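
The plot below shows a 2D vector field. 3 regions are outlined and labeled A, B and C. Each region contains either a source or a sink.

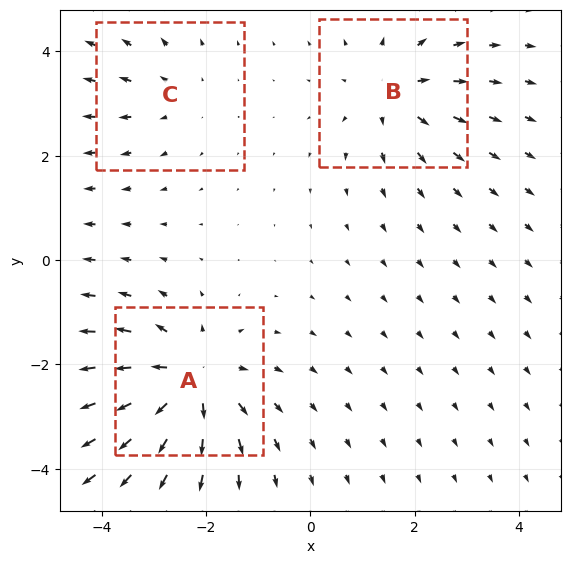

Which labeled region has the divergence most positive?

Divergence at each region's feature centre — A: about +5, B: about +3, C: about +2. Region A is most positive.

A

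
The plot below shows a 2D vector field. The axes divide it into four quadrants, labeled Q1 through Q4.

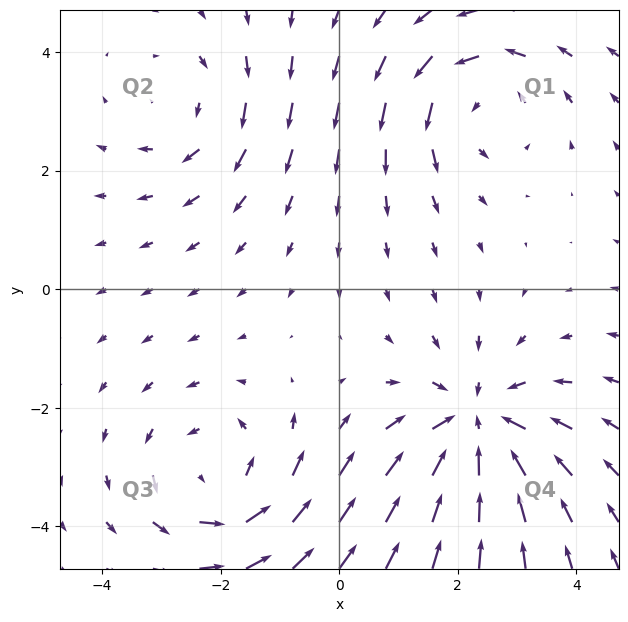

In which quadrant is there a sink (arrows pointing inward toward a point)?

The sink sits at approximately (2.3, -2.3), which lies in quadrant Q4. The divergence there is about -4, negative as expected for a sink.

Q4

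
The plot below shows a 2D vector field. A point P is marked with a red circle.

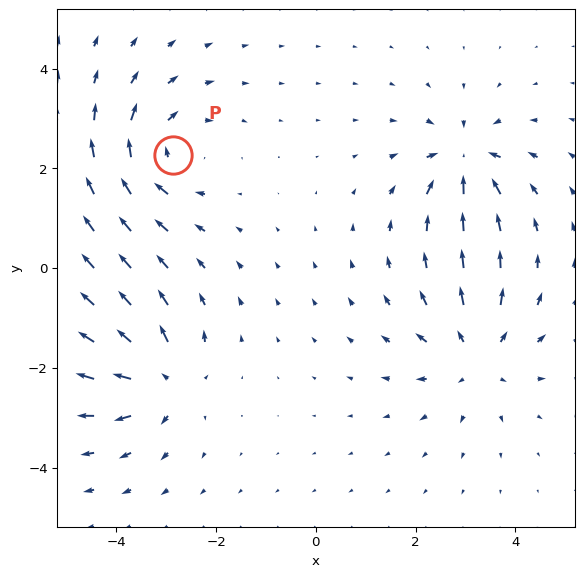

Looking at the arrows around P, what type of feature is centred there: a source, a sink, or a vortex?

vortex

At P (-2.9, 2.3) the arrows circulate clockwise. Divergence ≈0, curl about -3 — near-zero divergence with nonzero curl is a vortex.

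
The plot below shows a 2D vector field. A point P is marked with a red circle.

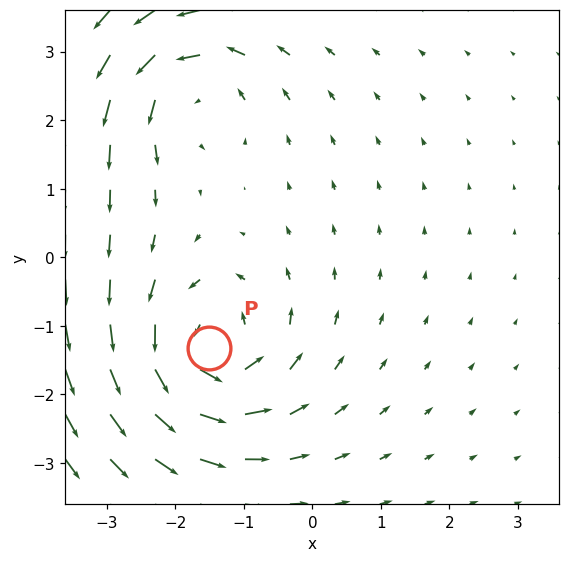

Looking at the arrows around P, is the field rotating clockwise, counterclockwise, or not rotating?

counterclockwise

Near P at (-1.5, -1.3) the arrows circulate counterclockwise. The curl (z-component) there is about +5; positive curl means counterclockwise rotation.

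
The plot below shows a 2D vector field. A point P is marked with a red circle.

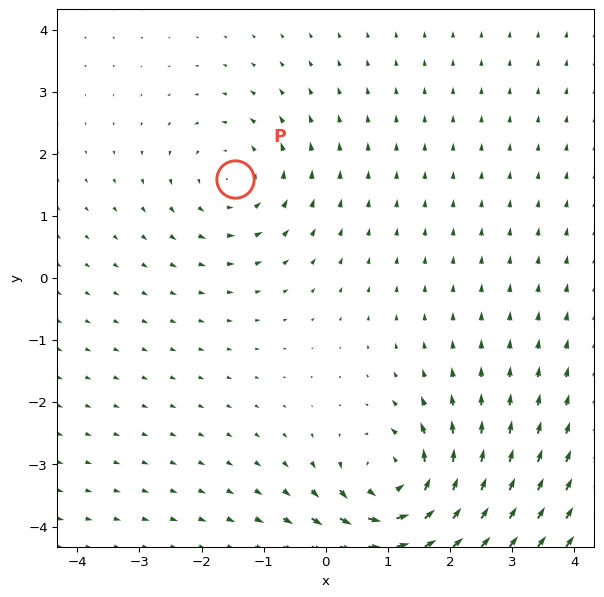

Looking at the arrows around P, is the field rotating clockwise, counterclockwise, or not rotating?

Near P at (-1.5, 1.6) the arrows circulate counterclockwise. The curl (z-component) there is about +3; positive curl means counterclockwise rotation.

counterclockwise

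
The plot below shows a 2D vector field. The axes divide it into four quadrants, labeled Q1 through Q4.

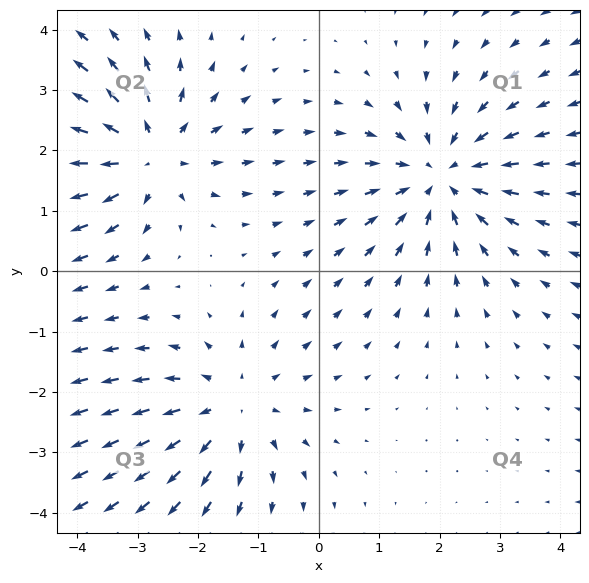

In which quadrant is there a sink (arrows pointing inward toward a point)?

Q1

The sink sits at approximately (2.0, 1.6), which lies in quadrant Q1. The divergence there is about -3, negative as expected for a sink.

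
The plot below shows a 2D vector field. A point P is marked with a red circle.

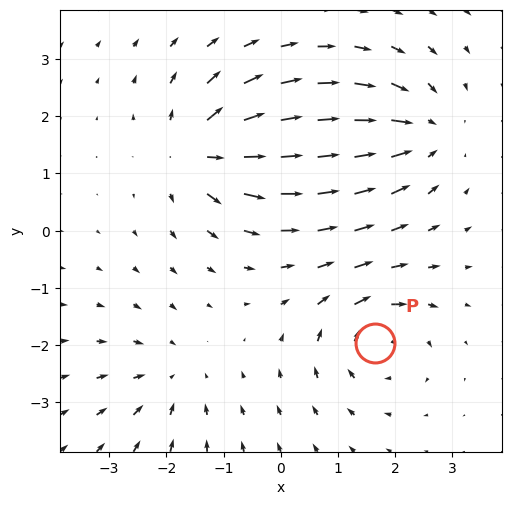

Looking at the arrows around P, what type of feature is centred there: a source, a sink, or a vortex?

vortex

At P (1.6, -2.0) the arrows circulate clockwise. Divergence ≈0, curl about -6 — near-zero divergence with nonzero curl is a vortex.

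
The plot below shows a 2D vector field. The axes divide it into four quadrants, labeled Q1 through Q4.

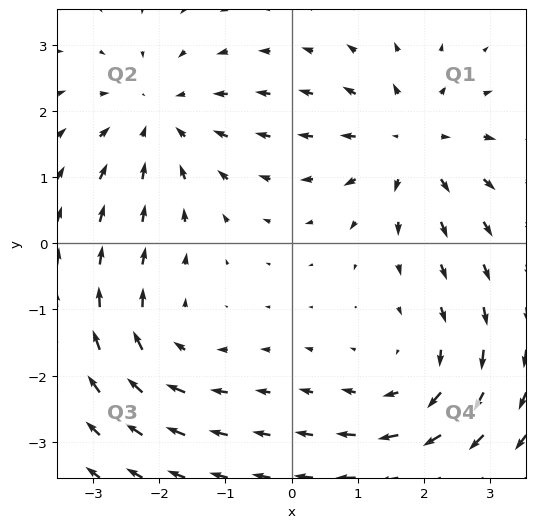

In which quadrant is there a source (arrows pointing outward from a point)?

Q1

The source sits at approximately (1.8, 1.5), which lies in quadrant Q1. The divergence there is about +5, positive as expected for a source.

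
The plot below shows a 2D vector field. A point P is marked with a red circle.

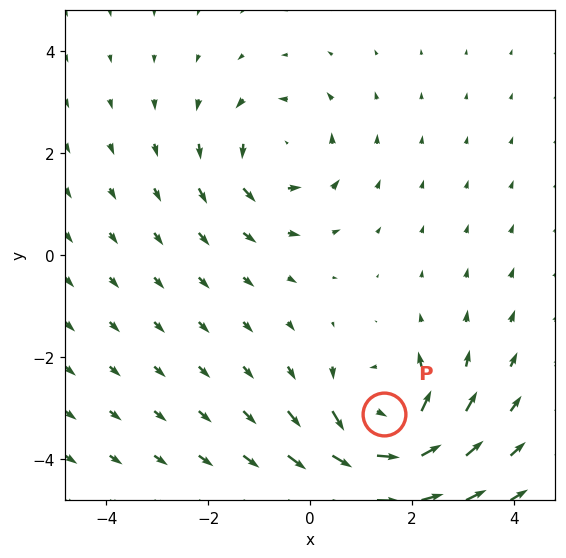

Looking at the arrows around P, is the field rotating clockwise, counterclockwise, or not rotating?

Near P at (1.5, -3.1) the arrows circulate counterclockwise. The curl (z-component) there is about +5; positive curl means counterclockwise rotation.

counterclockwise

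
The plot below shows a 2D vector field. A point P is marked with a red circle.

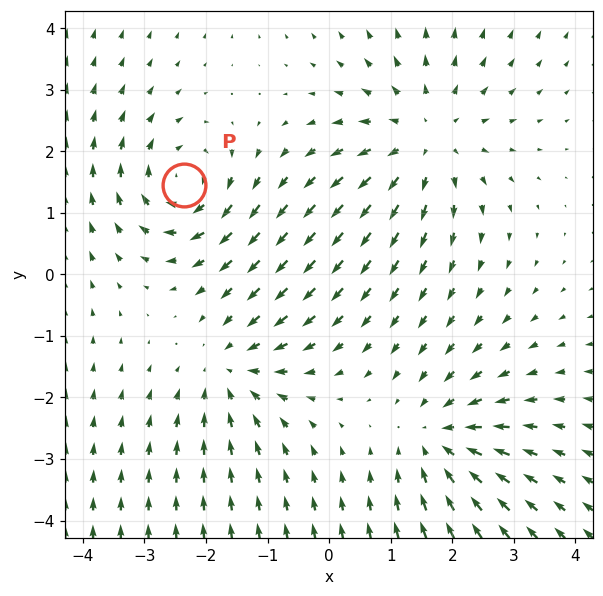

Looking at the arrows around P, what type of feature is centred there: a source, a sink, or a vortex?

vortex

At P (-2.4, 1.5) the arrows circulate clockwise. Divergence ≈0, curl about -4 — near-zero divergence with nonzero curl is a vortex.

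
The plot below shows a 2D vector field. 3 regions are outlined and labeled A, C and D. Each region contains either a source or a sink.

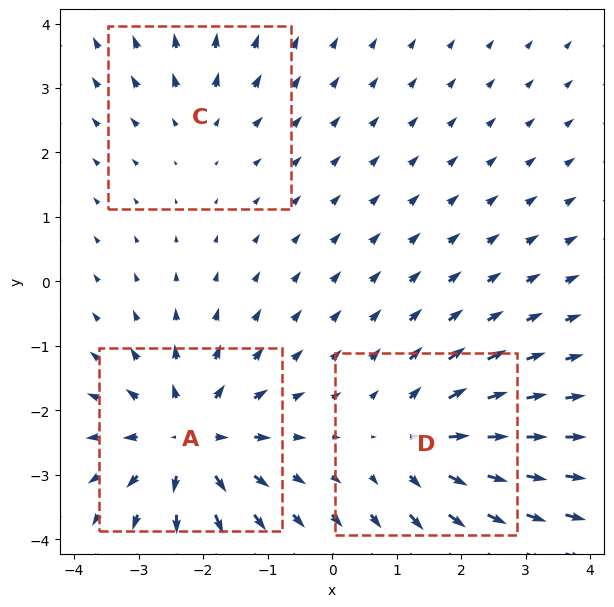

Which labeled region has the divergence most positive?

A

Divergence at each region's feature centre — A: about +5, C: about +2, D: about +4. Region A is most positive.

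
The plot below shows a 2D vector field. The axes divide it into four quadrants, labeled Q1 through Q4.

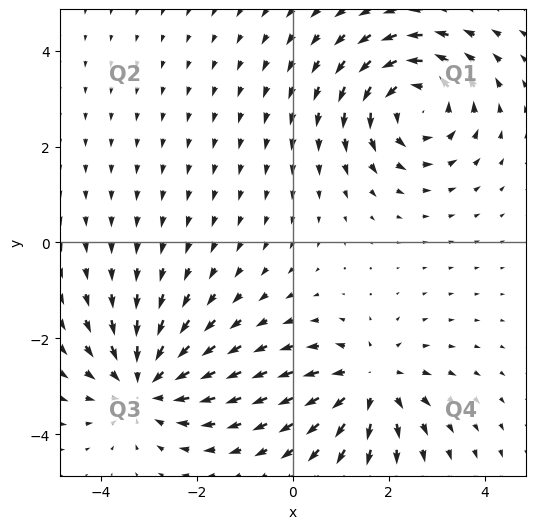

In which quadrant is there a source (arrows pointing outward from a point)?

Q4

The source sits at approximately (1.6, -2.9), which lies in quadrant Q4. The divergence there is about +3, positive as expected for a source.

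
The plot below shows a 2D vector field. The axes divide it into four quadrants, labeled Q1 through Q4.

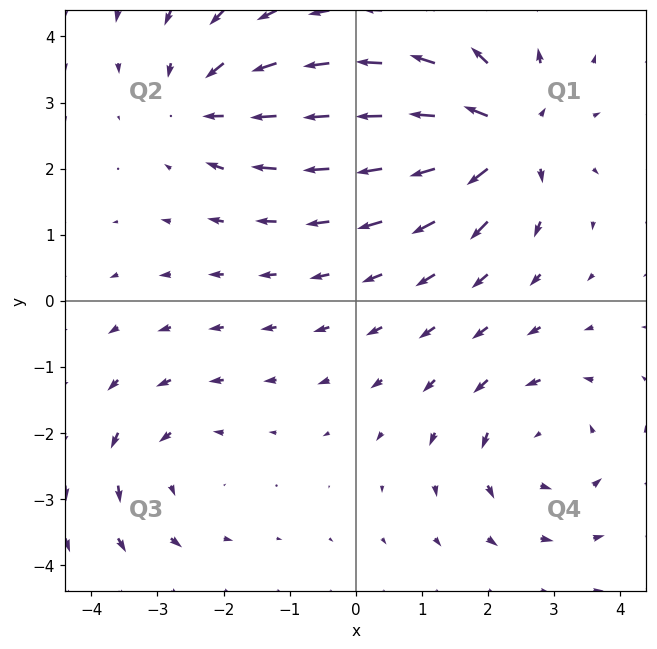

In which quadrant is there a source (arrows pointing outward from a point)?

The source sits at approximately (2.3, 2.5), which lies in quadrant Q1. The divergence there is about +7, positive as expected for a source.

Q1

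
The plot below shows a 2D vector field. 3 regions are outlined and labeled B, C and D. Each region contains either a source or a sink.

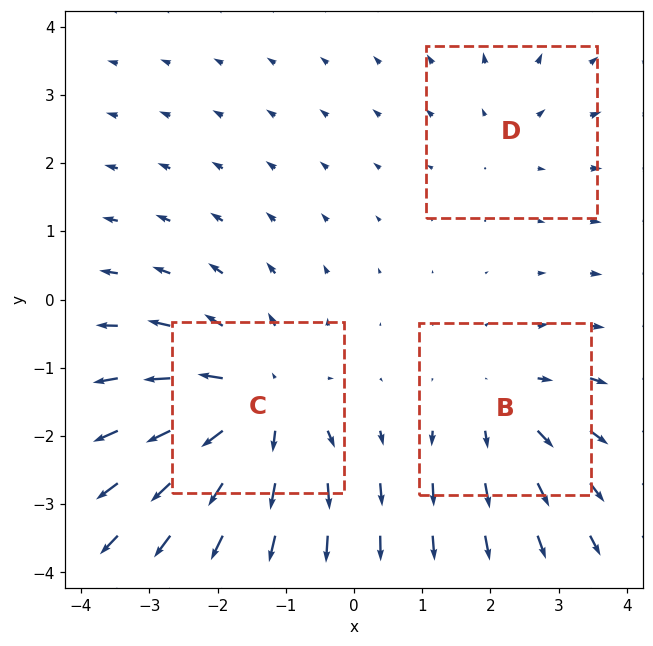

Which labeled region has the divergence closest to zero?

Divergence at each region's feature centre — B: about +3, C: about +5, D: about +2. Region D is closest to zero.

D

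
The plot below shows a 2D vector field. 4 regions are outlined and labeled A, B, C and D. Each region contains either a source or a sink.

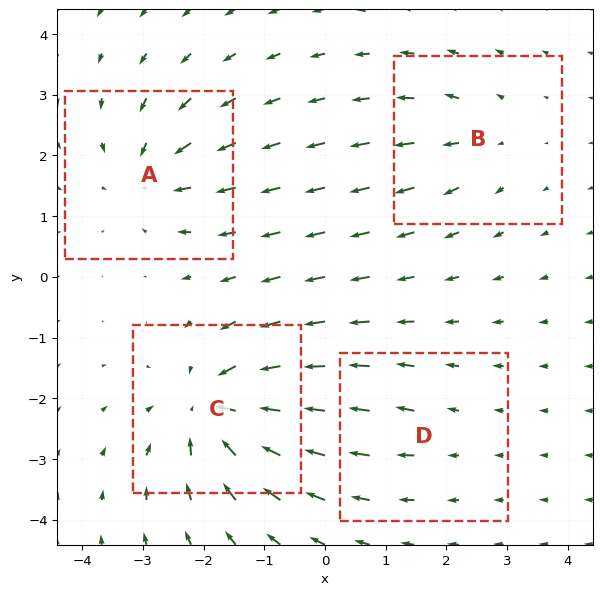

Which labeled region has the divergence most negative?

C

Divergence at each region's feature centre — A: about -5, B: about +3, C: about -7, D: about +2. Region C is most negative.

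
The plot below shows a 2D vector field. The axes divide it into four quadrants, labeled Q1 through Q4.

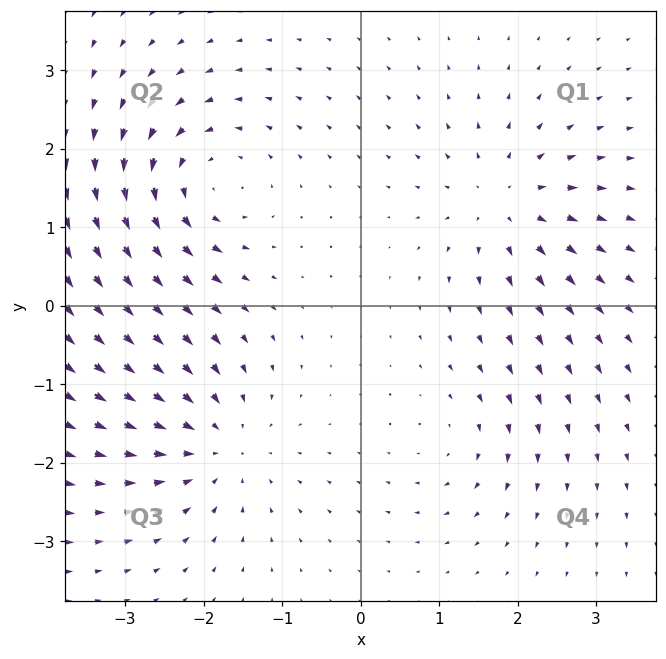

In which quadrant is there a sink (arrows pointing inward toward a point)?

Q3

The sink sits at approximately (-1.8, -1.8), which lies in quadrant Q3. The divergence there is about -5, negative as expected for a sink.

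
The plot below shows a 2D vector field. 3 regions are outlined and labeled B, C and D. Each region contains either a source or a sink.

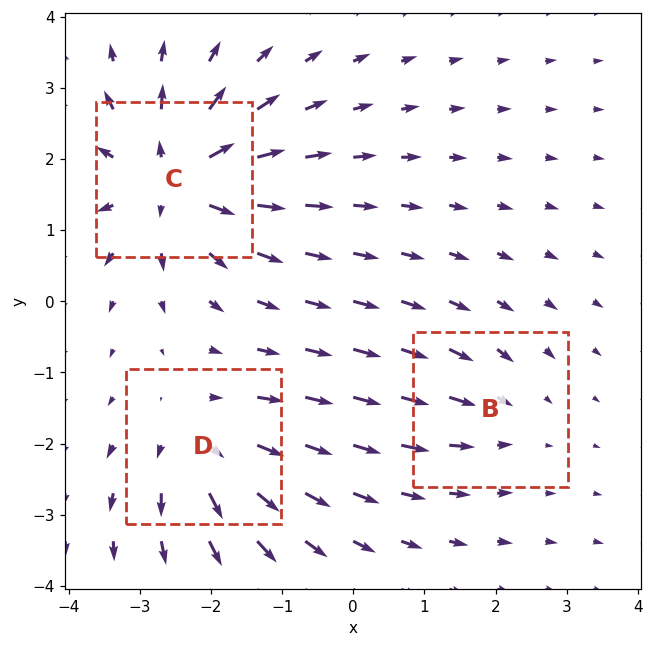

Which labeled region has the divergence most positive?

Divergence at each region's feature centre — B: about -2, C: about +6, D: about +4. Region C is most positive.

C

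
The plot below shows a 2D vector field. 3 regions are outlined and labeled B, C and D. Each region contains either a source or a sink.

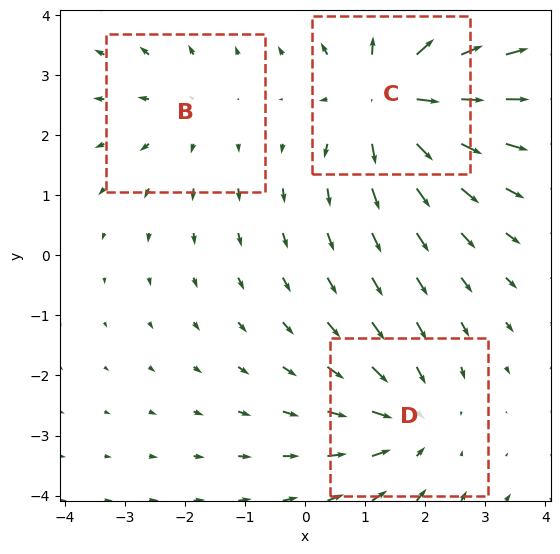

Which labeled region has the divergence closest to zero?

Divergence at each region's feature centre — B: about +2, C: about +4, D: about -3. Region B is closest to zero.

B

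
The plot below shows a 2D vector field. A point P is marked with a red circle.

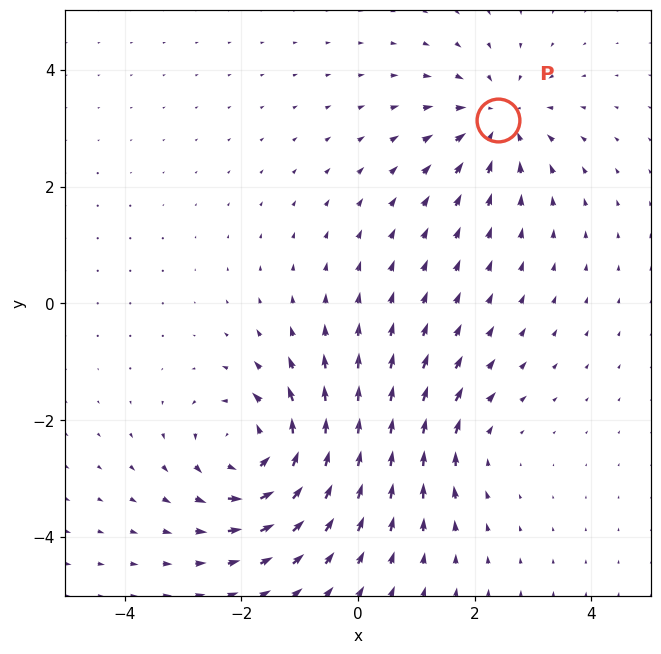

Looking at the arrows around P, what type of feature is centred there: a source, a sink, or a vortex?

sink

At P (2.4, 3.1) the arrows converge inward. Divergence about -4, curl ≈0 — negative divergence with near-zero curl is a sink.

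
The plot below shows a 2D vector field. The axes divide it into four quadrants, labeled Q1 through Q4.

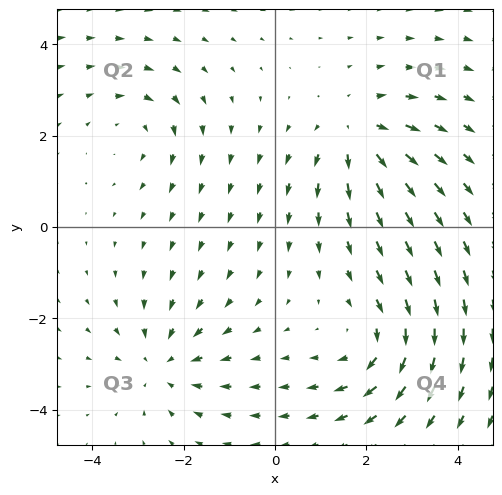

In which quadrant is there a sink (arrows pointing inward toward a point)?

The sink sits at approximately (-2.5, -3.0), which lies in quadrant Q3. The divergence there is about -4, negative as expected for a sink.

Q3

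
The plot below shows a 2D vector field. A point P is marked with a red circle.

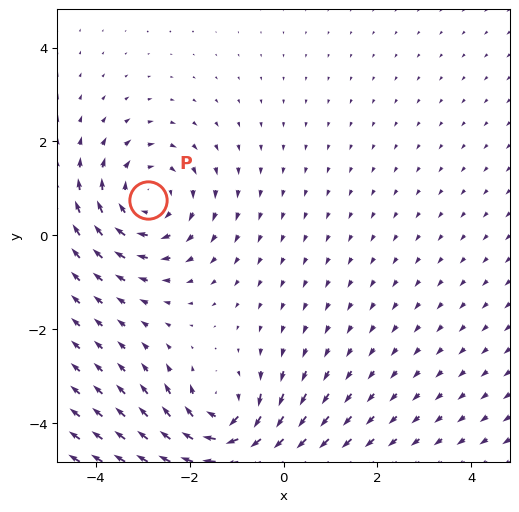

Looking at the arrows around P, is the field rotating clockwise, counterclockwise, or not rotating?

clockwise

Near P at (-2.9, 0.8) the arrows circulate clockwise. The curl (z-component) there is about -4; negative curl means clockwise rotation.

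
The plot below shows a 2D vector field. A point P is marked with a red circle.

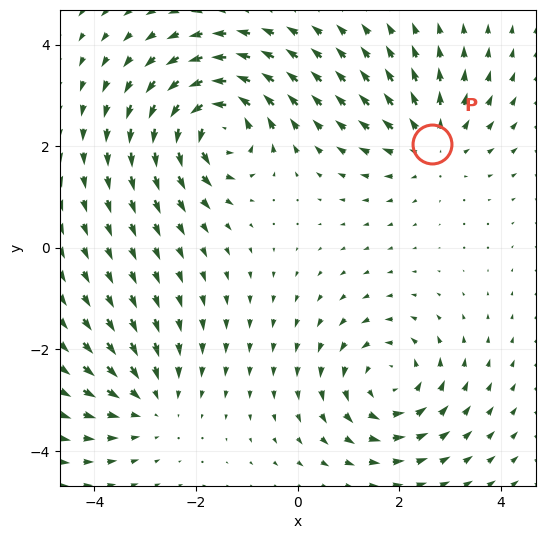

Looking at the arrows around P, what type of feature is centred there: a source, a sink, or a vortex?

At P (2.6, 2.0) the arrows spread outward. Divergence about +3, curl ≈0 — positive divergence with near-zero curl is a source.

source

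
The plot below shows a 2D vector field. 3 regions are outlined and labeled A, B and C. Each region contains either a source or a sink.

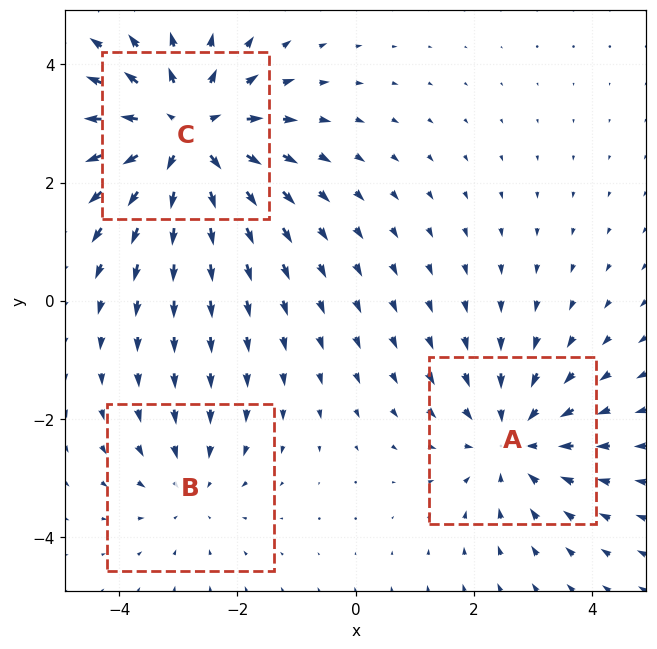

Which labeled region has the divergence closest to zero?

B

Divergence at each region's feature centre — A: about -3, B: about -2, C: about +4. Region B is closest to zero.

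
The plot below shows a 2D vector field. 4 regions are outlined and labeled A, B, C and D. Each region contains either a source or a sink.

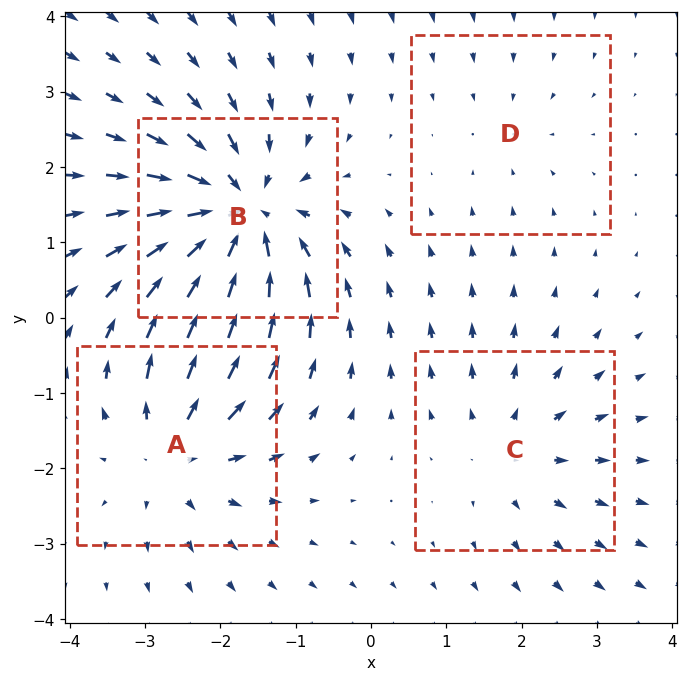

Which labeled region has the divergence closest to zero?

Divergence at each region's feature centre — A: about +5, B: about -7, C: about +3, D: about -2. Region D is closest to zero.

D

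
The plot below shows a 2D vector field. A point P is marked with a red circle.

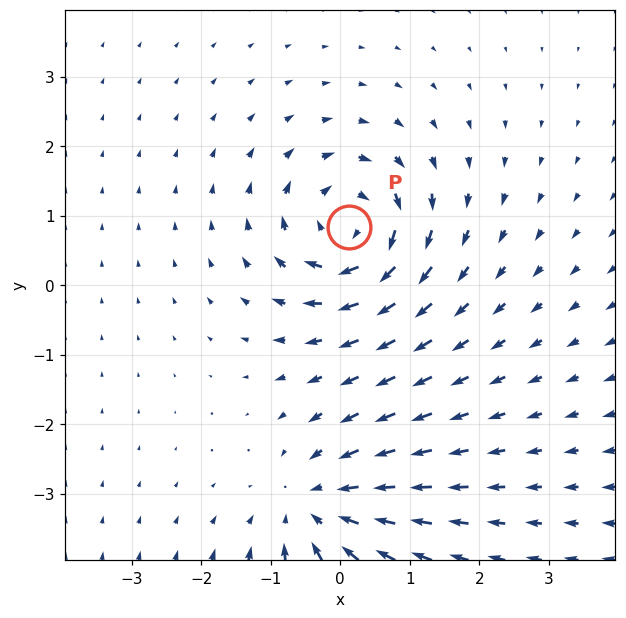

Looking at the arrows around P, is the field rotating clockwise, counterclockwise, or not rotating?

Near P at (0.1, 0.8) the arrows circulate clockwise. The curl (z-component) there is about -6; negative curl means clockwise rotation.

clockwise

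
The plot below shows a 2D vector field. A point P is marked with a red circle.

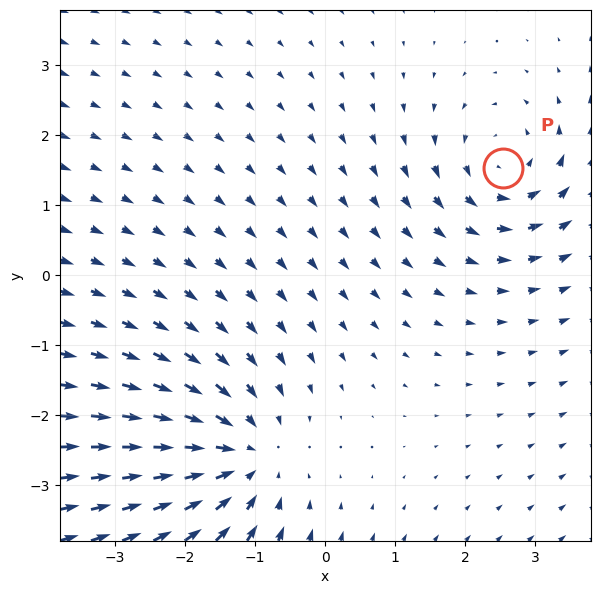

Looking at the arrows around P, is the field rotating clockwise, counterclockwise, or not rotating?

Near P at (2.5, 1.5) the arrows circulate counterclockwise. The curl (z-component) there is about +3; positive curl means counterclockwise rotation.

counterclockwise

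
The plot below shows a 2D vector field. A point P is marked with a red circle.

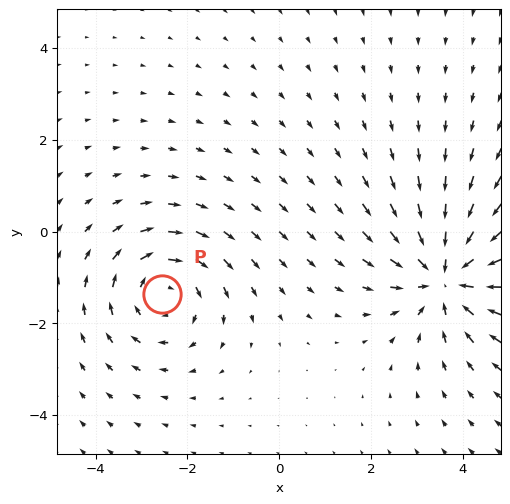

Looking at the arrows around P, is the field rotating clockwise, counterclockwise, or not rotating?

Near P at (-2.6, -1.4) the arrows circulate clockwise. The curl (z-component) there is about -3; negative curl means clockwise rotation.

clockwise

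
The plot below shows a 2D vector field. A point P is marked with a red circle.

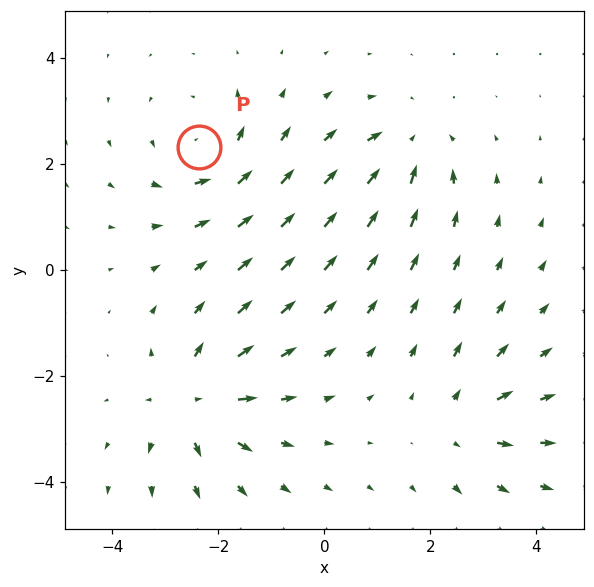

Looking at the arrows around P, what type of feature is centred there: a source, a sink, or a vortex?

vortex

At P (-2.4, 2.3) the arrows circulate counterclockwise. Divergence ≈0, curl about +4 — near-zero divergence with nonzero curl is a vortex.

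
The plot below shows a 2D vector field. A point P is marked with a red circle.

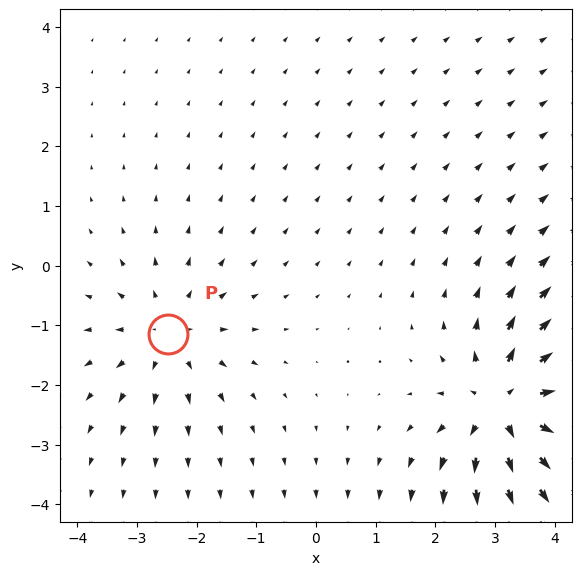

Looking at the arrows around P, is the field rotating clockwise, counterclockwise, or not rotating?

not rotating

Near P at (-2.5, -1.2) the arrows show no circulation. The curl there is ≈0.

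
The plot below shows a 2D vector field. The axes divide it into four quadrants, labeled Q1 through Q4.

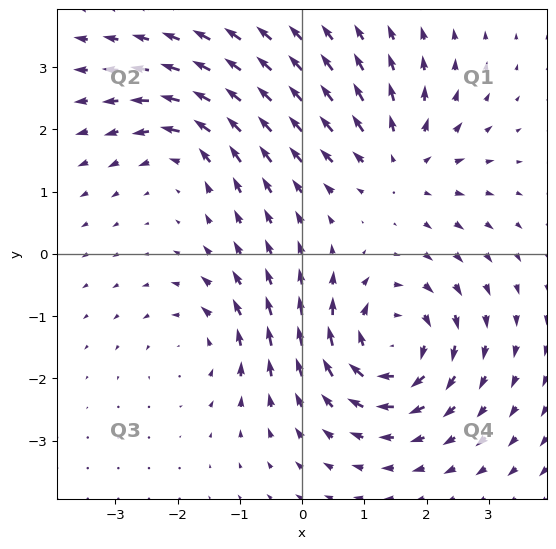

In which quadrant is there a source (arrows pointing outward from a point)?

Q1

The source sits at approximately (1.6, 1.5), which lies in quadrant Q1. The divergence there is about +4, positive as expected for a source.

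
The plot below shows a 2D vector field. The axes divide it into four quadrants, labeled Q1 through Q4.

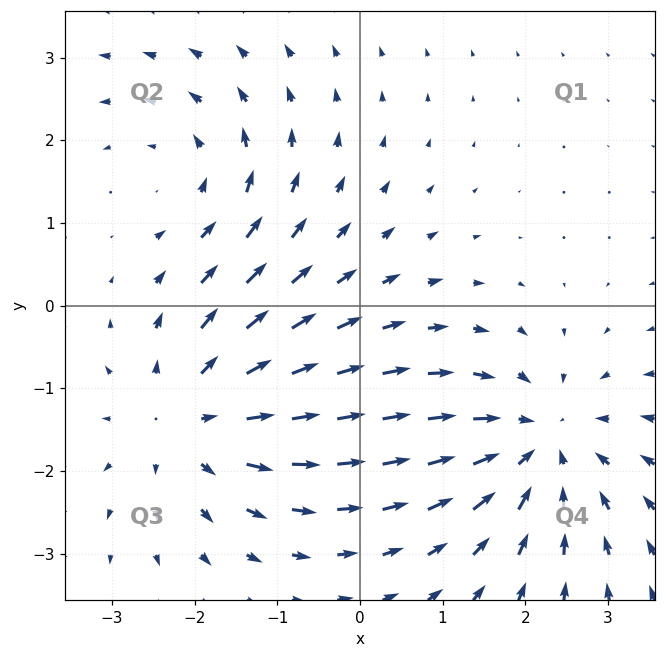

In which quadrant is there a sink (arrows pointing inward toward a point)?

Q4

The sink sits at approximately (2.2, -1.7), which lies in quadrant Q4. The divergence there is about -4, negative as expected for a sink.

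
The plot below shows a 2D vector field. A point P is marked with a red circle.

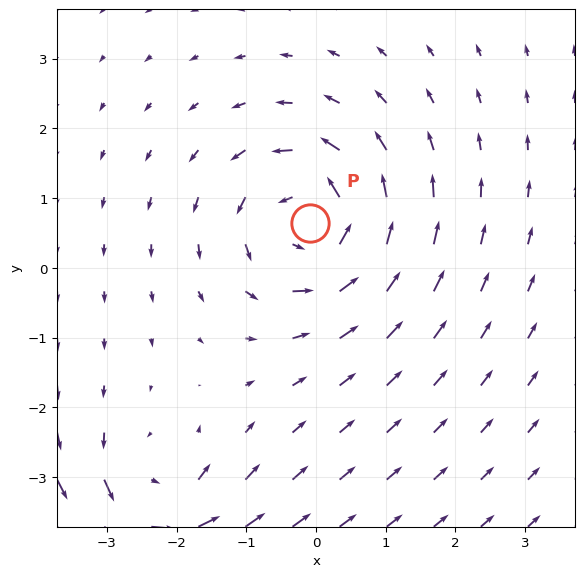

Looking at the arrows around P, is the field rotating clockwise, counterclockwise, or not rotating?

counterclockwise

Near P at (-0.1, 0.6) the arrows circulate counterclockwise. The curl (z-component) there is about +4; positive curl means counterclockwise rotation.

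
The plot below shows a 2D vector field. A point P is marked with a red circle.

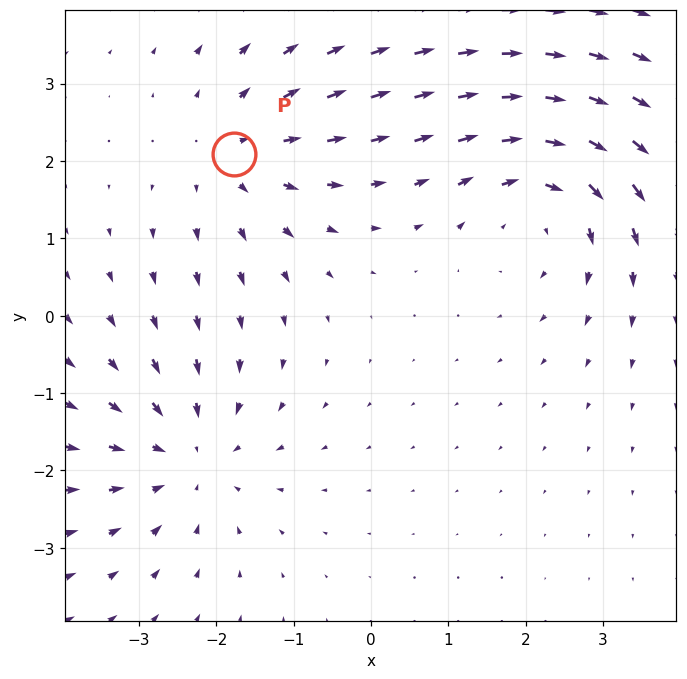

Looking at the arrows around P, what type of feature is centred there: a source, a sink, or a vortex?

source

At P (-1.8, 2.1) the arrows spread outward. Divergence about +3, curl ≈0 — positive divergence with near-zero curl is a source.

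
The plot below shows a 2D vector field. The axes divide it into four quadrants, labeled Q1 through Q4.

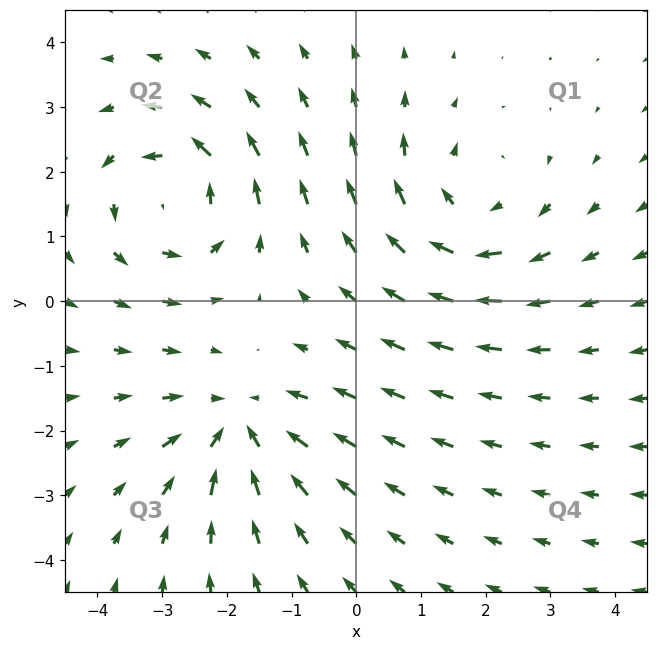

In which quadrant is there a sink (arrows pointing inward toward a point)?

Q3

The sink sits at approximately (-1.8, -1.9), which lies in quadrant Q3. The divergence there is about -4, negative as expected for a sink.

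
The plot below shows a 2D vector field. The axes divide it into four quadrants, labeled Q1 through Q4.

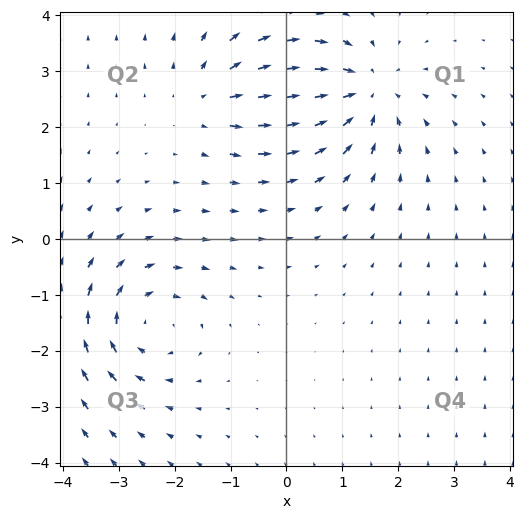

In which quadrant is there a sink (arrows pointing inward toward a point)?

The sink sits at approximately (1.4, 2.6), which lies in quadrant Q1. The divergence there is about -4, negative as expected for a sink.

Q1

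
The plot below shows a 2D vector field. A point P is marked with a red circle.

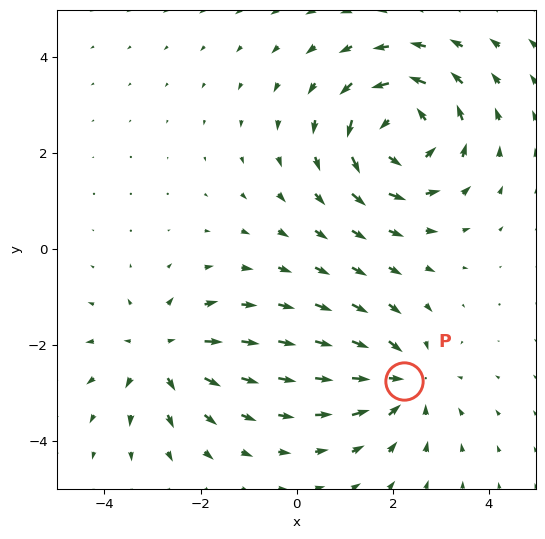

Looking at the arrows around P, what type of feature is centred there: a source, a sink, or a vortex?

sink

At P (2.2, -2.7) the arrows converge inward. Divergence about -3, curl ≈0 — negative divergence with near-zero curl is a sink.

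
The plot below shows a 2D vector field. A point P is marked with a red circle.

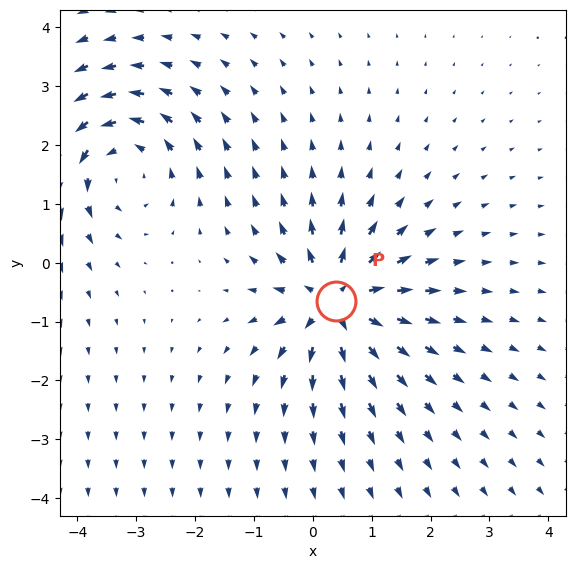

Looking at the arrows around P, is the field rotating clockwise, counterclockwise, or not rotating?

Near P at (0.4, -0.7) the arrows show no circulation. The curl there is ≈0.

not rotating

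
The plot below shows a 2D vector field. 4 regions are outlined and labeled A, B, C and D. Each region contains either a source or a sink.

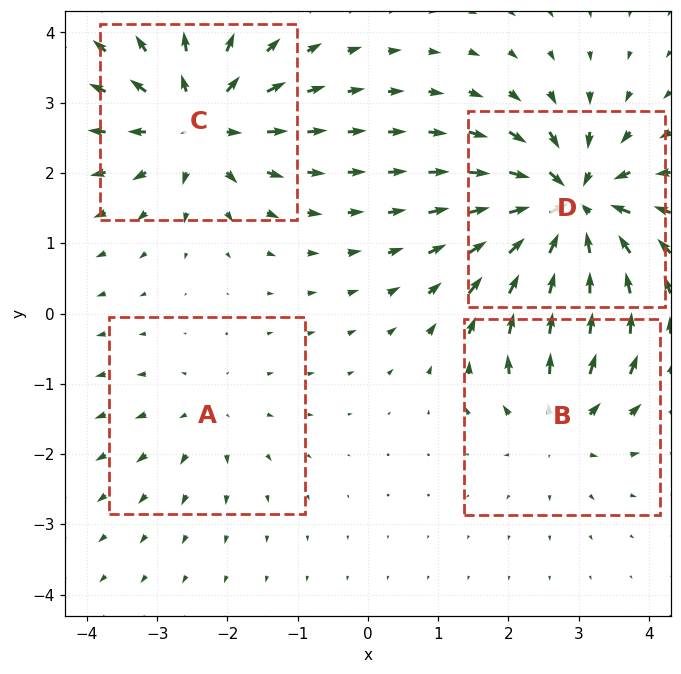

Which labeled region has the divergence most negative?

D

Divergence at each region's feature centre — A: about +3, B: about +4, C: about +6, D: about -8. Region D is most negative.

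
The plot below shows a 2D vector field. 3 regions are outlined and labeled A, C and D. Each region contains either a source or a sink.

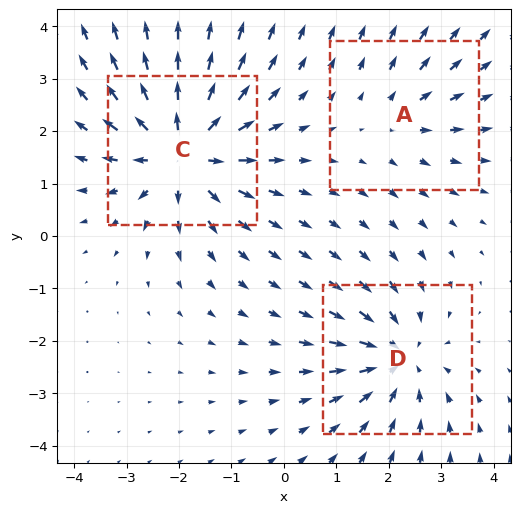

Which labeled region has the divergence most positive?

C

Divergence at each region's feature centre — A: about +2, C: about +5, D: about -3. Region C is most positive.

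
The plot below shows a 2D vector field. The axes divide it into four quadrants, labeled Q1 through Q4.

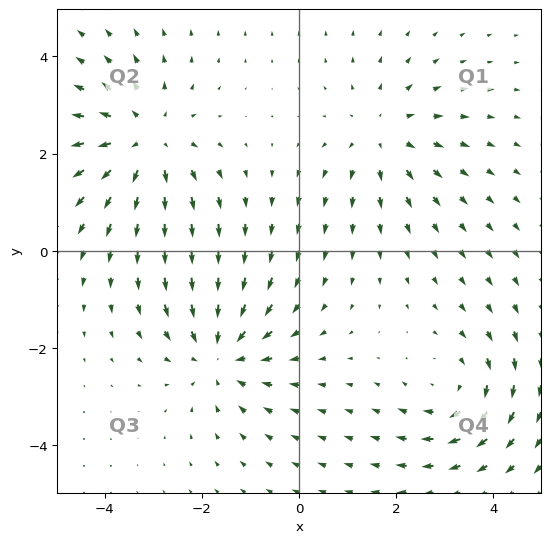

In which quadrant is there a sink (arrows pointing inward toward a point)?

Q3

The sink sits at approximately (-1.6, -2.1), which lies in quadrant Q3. The divergence there is about -4, negative as expected for a sink.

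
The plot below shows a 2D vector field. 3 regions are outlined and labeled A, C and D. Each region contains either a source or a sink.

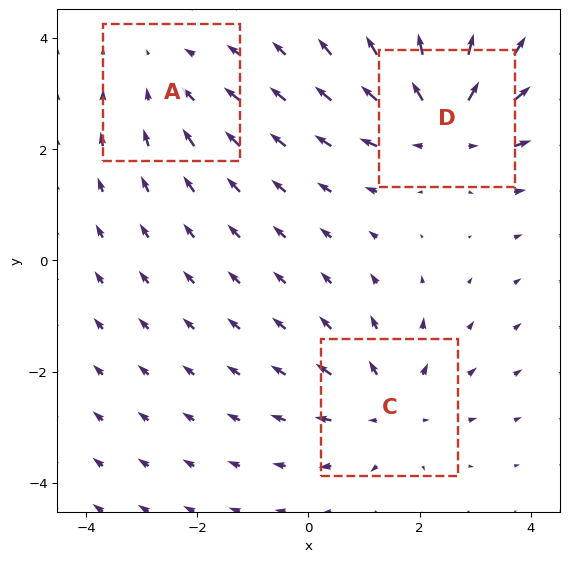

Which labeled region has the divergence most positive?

D

Divergence at each region's feature centre — A: about -2, C: about +3, D: about +4. Region D is most positive.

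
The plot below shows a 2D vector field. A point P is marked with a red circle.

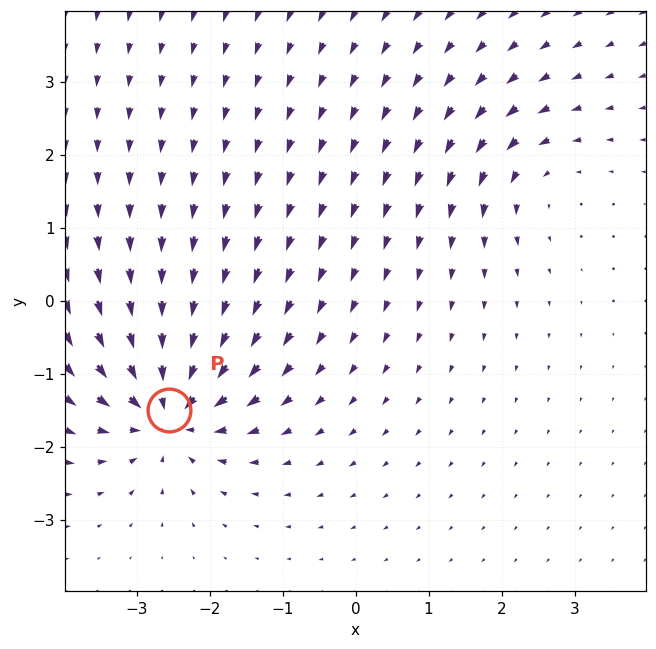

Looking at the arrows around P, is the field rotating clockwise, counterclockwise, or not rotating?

Near P at (-2.6, -1.5) the arrows show no circulation. The curl there is ≈0.

not rotating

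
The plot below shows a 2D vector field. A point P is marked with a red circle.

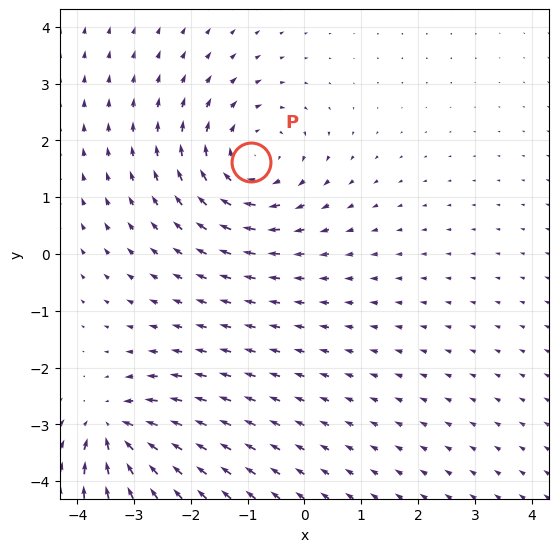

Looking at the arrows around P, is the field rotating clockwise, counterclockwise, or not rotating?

clockwise

Near P at (-0.9, 1.6) the arrows circulate clockwise. The curl (z-component) there is about -4; negative curl means clockwise rotation.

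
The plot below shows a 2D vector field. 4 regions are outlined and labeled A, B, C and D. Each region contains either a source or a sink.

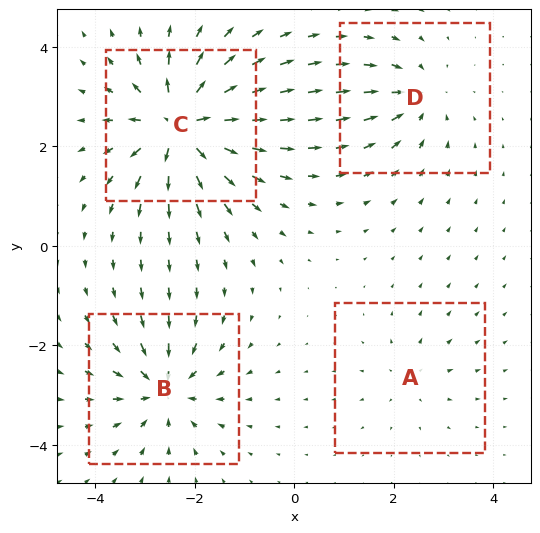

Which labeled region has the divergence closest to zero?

A

Divergence at each region's feature centre — A: about +3, B: about -6, C: about +9, D: about -4. Region A is closest to zero.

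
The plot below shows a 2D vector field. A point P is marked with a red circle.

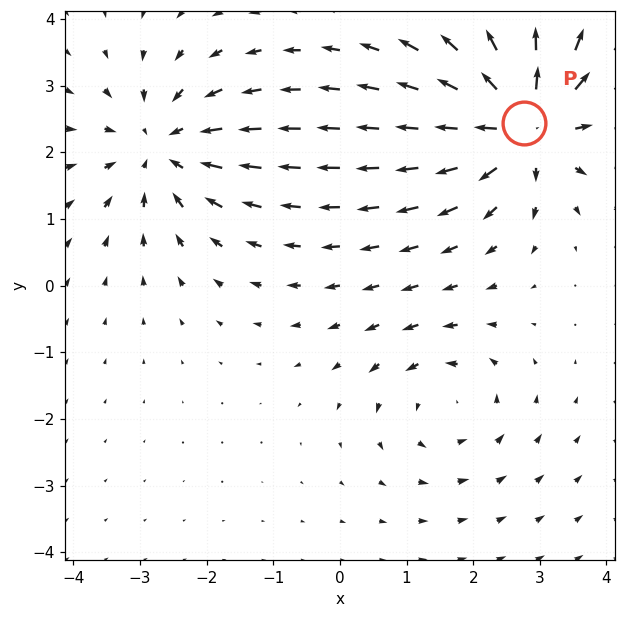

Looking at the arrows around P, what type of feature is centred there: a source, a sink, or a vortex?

source

At P (2.8, 2.4) the arrows spread outward. Divergence about +6, curl ≈0 — positive divergence with near-zero curl is a source.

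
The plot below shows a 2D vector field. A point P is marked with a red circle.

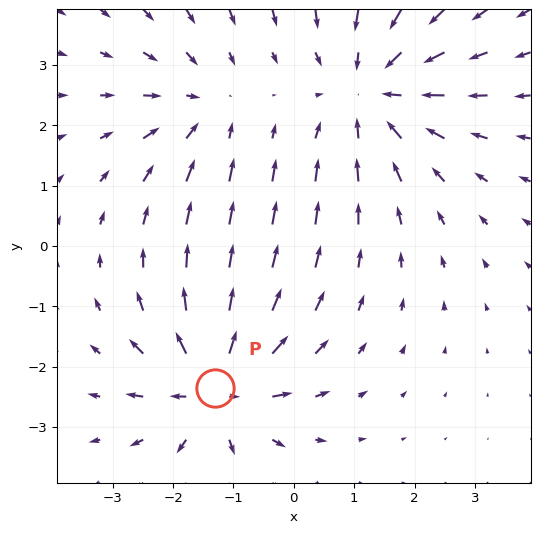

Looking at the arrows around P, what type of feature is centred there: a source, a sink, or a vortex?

source

At P (-1.3, -2.3) the arrows spread outward. Divergence about +6, curl ≈0 — positive divergence with near-zero curl is a source.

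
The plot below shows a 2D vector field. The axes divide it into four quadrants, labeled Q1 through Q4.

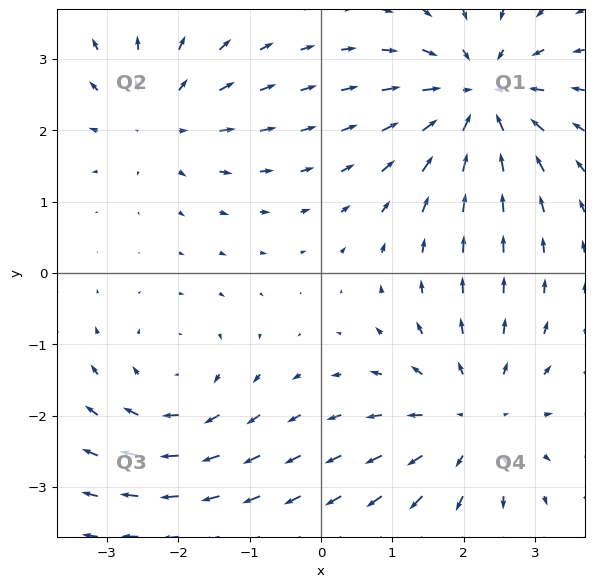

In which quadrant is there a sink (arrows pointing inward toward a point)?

The sink sits at approximately (2.2, 2.5), which lies in quadrant Q1. The divergence there is about -4, negative as expected for a sink.

Q1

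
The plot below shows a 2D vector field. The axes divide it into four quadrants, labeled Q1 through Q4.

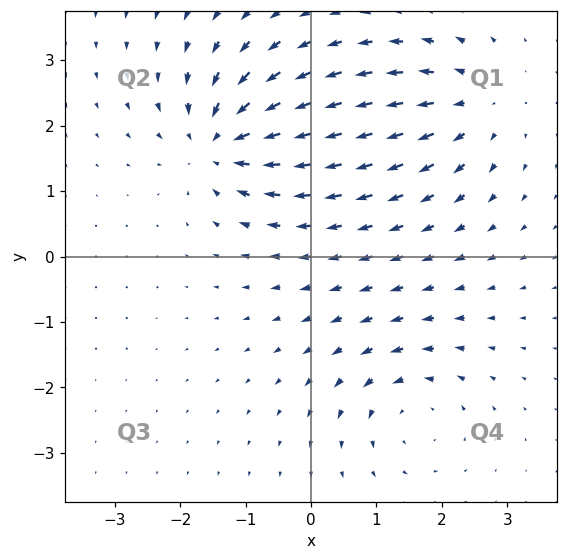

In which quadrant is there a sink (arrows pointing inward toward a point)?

Q2

The sink sits at approximately (-1.4, 1.7), which lies in quadrant Q2. The divergence there is about -7, negative as expected for a sink.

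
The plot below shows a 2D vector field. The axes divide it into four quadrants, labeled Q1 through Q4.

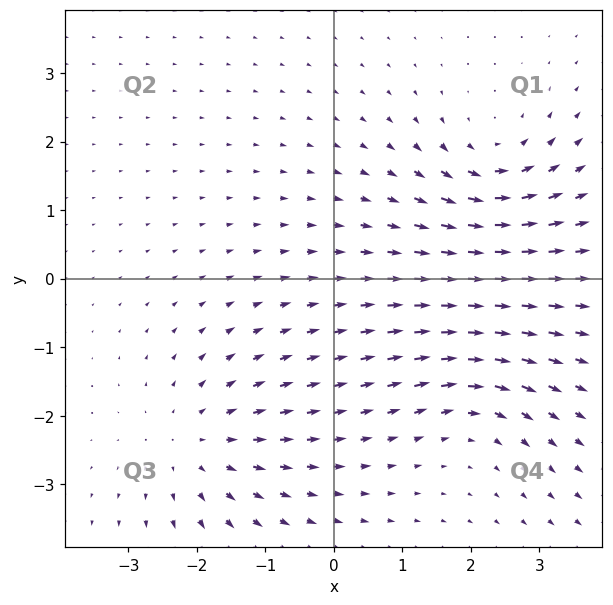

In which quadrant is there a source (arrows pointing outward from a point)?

Q3

The source sits at approximately (-2.0, -2.4), which lies in quadrant Q3. The divergence there is about +4, positive as expected for a source.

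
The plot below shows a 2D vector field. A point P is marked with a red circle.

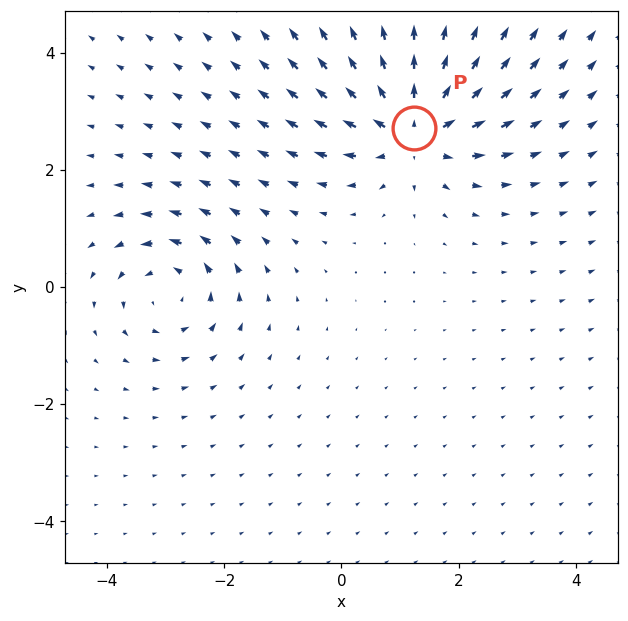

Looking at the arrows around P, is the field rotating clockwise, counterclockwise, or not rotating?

not rotating

Near P at (1.2, 2.7) the arrows show no circulation. The curl there is ≈0.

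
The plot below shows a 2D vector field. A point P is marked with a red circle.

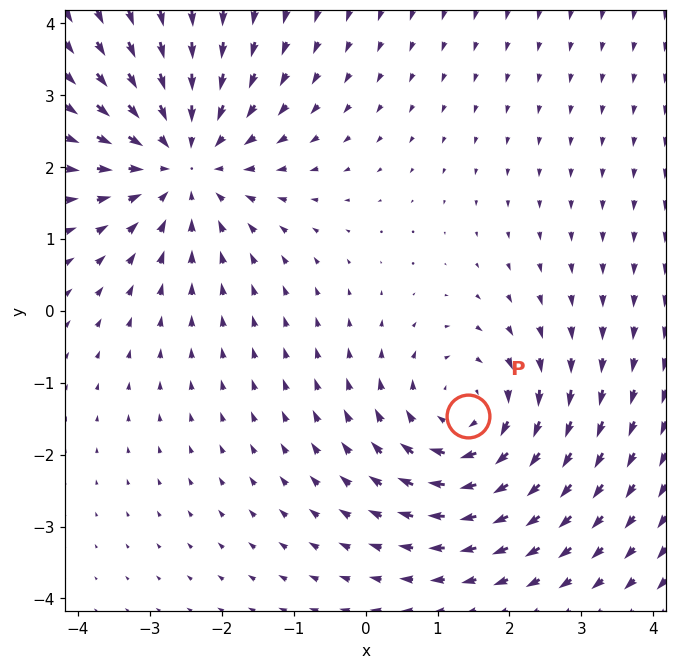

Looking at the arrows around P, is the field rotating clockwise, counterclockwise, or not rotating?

clockwise

Near P at (1.4, -1.5) the arrows circulate clockwise. The curl (z-component) there is about -4; negative curl means clockwise rotation.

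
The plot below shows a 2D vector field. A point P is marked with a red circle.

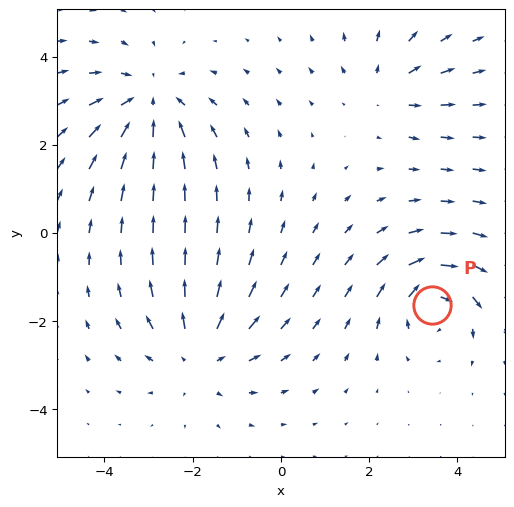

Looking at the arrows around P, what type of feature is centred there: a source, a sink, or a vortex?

At P (3.4, -1.6) the arrows circulate clockwise. Divergence ≈0, curl about -5 — near-zero divergence with nonzero curl is a vortex.

vortex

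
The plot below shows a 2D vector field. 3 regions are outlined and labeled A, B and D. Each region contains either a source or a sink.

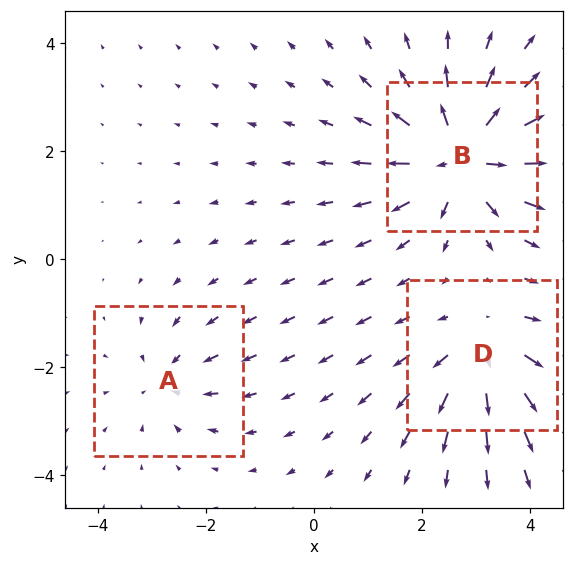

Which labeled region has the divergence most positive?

Divergence at each region's feature centre — A: about -3, B: about +6, D: about +4. Region B is most positive.

B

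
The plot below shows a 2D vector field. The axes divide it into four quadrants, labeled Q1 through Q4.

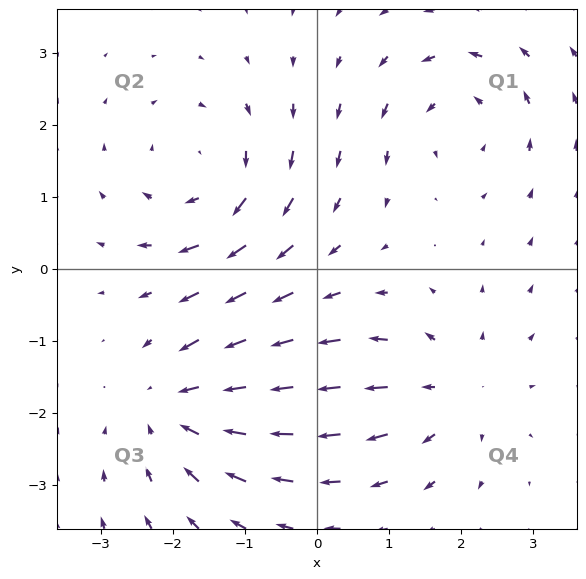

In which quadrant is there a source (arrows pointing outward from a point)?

The source sits at approximately (1.9, -1.7), which lies in quadrant Q4. The divergence there is about +4, positive as expected for a source.

Q4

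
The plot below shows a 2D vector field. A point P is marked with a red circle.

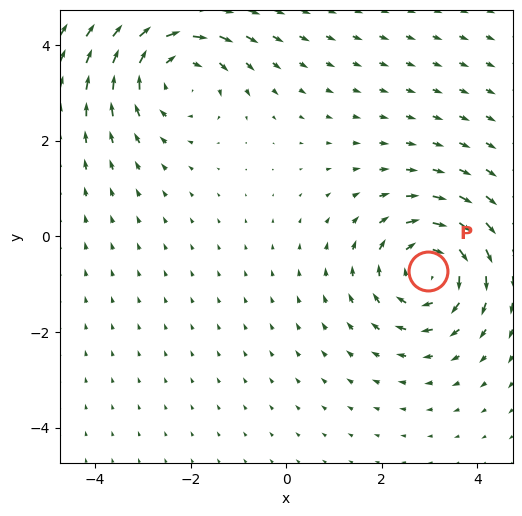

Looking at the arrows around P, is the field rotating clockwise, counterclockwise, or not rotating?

clockwise

Near P at (3.0, -0.7) the arrows circulate clockwise. The curl (z-component) there is about -4; negative curl means clockwise rotation.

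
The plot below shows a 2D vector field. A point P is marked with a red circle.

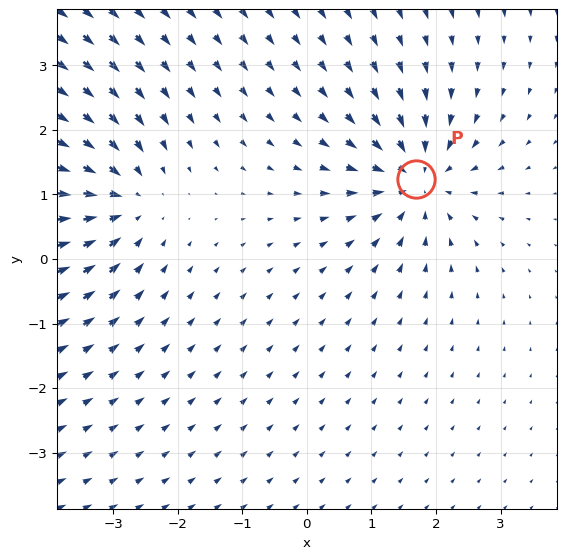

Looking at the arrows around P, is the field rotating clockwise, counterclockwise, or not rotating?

Near P at (1.7, 1.2) the arrows show no circulation. The curl there is ≈0.

not rotating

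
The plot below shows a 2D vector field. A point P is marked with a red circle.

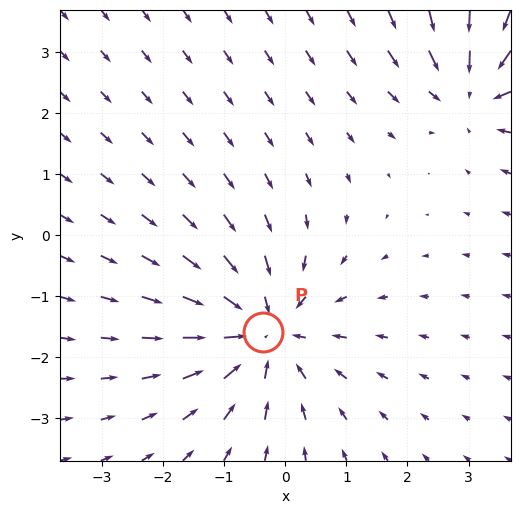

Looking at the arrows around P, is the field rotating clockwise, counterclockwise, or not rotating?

not rotating

Near P at (-0.4, -1.6) the arrows show no circulation. The curl there is ≈0.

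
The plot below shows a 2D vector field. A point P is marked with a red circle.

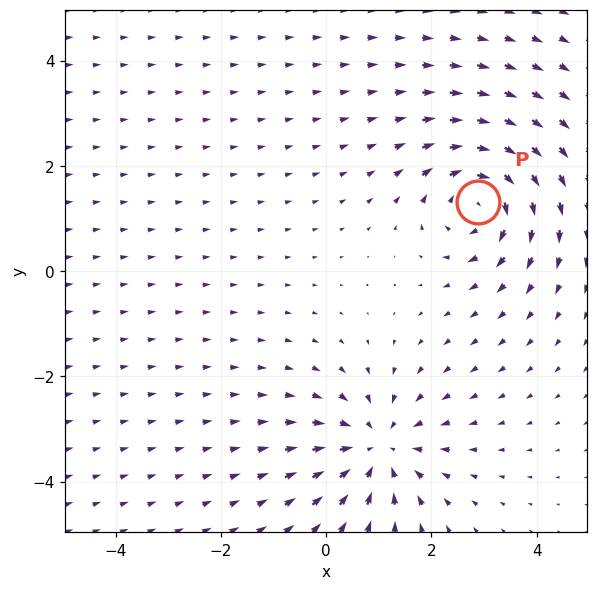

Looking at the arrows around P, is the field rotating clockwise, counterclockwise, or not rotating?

clockwise

Near P at (2.9, 1.3) the arrows circulate clockwise. The curl (z-component) there is about -5; negative curl means clockwise rotation.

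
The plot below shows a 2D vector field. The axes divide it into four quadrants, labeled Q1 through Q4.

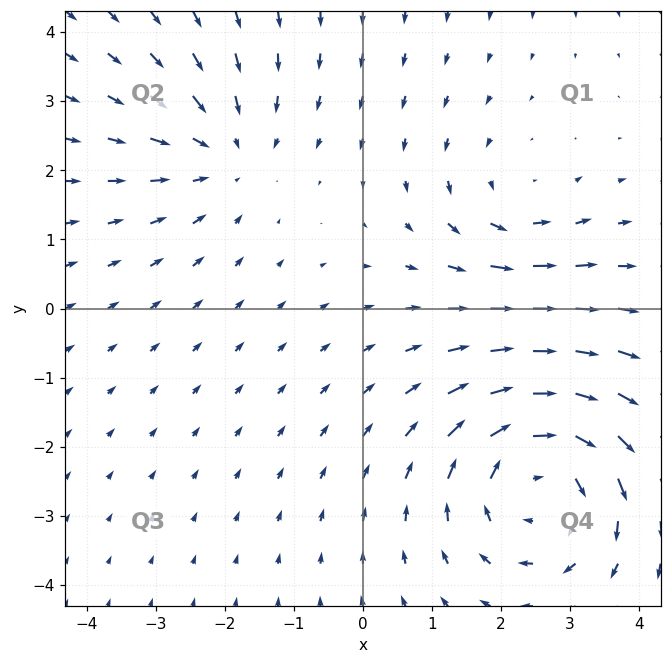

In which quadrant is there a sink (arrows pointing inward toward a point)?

The sink sits at approximately (-2.0, 2.3), which lies in quadrant Q2. The divergence there is about -3, negative as expected for a sink.

Q2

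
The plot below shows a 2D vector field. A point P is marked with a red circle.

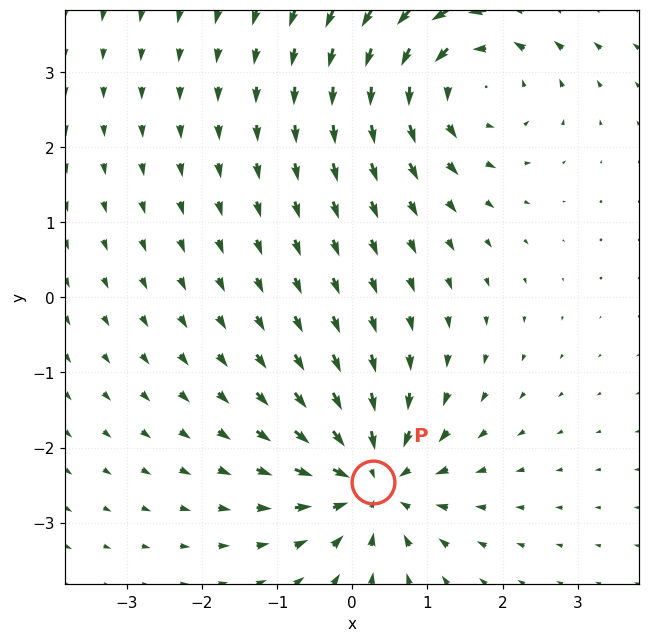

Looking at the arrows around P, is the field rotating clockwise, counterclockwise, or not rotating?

not rotating

Near P at (0.3, -2.5) the arrows show no circulation. The curl there is ≈0.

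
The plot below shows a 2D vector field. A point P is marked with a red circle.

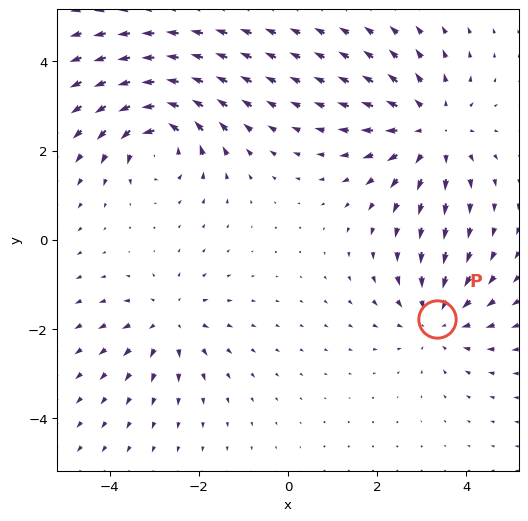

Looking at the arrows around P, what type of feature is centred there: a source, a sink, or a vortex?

sink

At P (3.3, -1.8) the arrows converge inward. Divergence about -3, curl ≈0 — negative divergence with near-zero curl is a sink.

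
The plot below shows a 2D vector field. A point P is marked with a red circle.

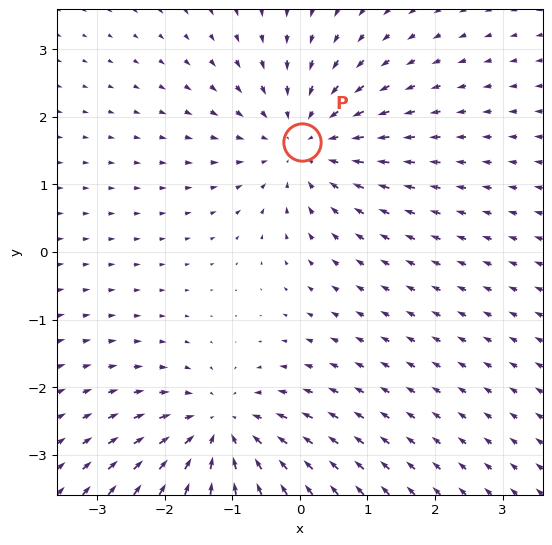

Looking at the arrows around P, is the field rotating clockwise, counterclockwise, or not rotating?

not rotating

Near P at (0.0, 1.6) the arrows show no circulation. The curl there is ≈0.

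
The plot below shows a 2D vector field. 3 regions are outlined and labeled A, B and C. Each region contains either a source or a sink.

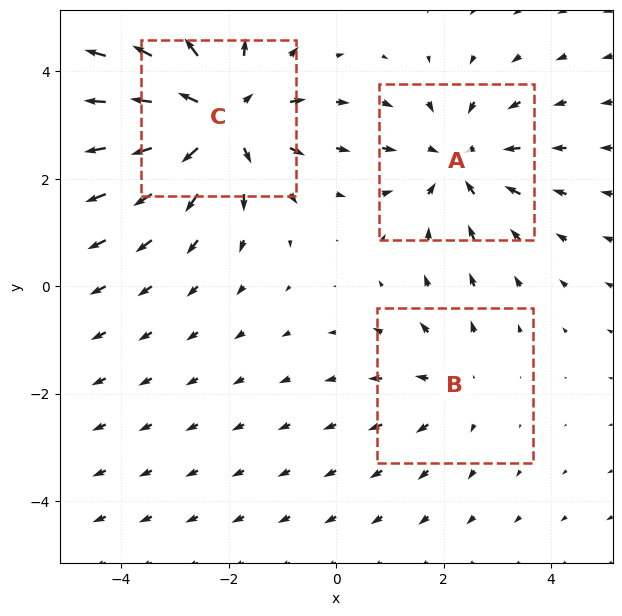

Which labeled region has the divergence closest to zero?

B

Divergence at each region's feature centre — A: about -3, B: about +2, C: about +4. Region B is closest to zero.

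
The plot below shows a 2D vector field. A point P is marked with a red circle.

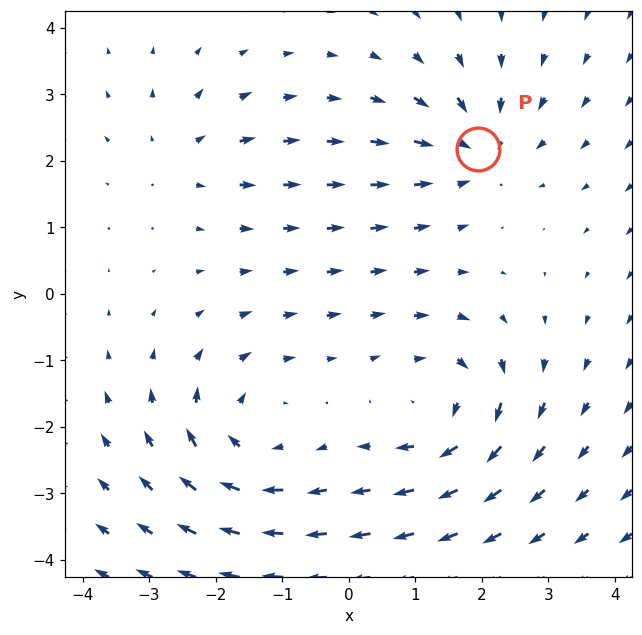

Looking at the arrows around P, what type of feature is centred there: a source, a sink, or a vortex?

sink

At P (1.9, 2.2) the arrows converge inward. Divergence about -4, curl ≈0 — negative divergence with near-zero curl is a sink.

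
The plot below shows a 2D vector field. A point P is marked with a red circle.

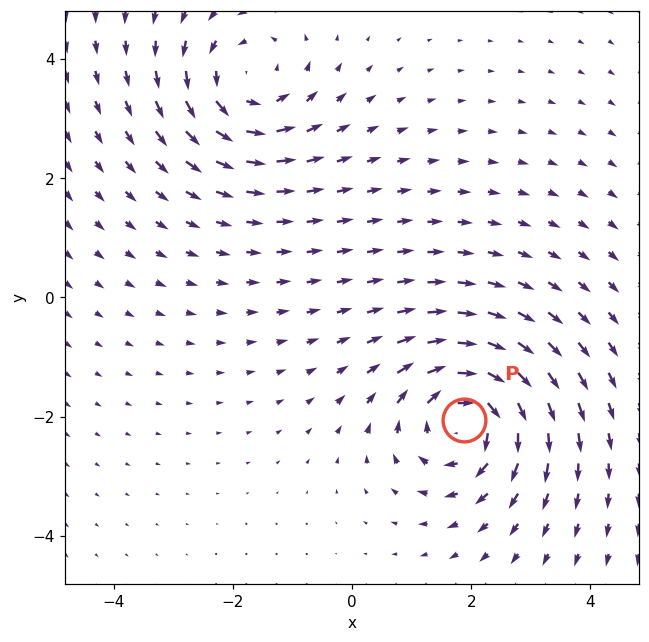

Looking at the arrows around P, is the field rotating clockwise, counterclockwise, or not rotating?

clockwise

Near P at (1.9, -2.1) the arrows circulate clockwise. The curl (z-component) there is about -6; negative curl means clockwise rotation.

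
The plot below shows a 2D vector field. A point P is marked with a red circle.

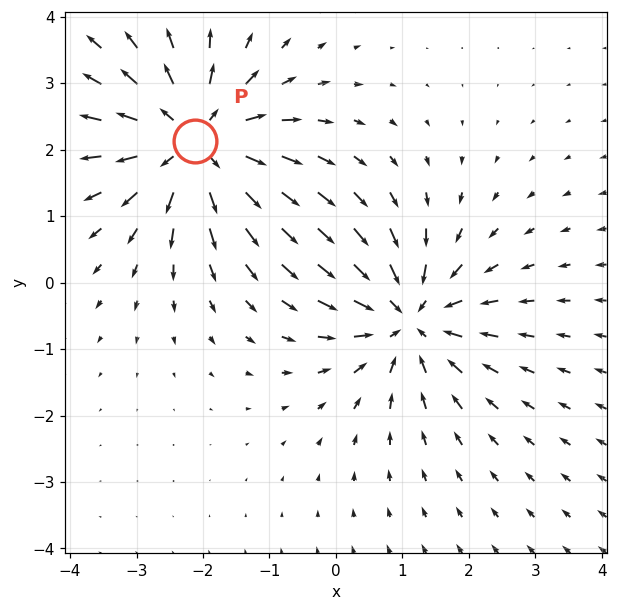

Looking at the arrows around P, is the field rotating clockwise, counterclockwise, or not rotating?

Near P at (-2.1, 2.1) the arrows show no circulation. The curl there is ≈0.

not rotating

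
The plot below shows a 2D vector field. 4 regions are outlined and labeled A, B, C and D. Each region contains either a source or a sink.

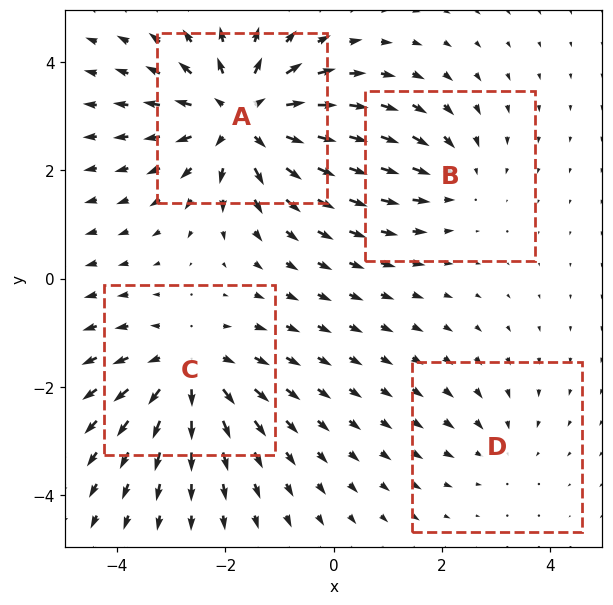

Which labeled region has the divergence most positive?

Divergence at each region's feature centre — A: about +6, B: about -3, C: about +4, D: about -2. Region A is most positive.

A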